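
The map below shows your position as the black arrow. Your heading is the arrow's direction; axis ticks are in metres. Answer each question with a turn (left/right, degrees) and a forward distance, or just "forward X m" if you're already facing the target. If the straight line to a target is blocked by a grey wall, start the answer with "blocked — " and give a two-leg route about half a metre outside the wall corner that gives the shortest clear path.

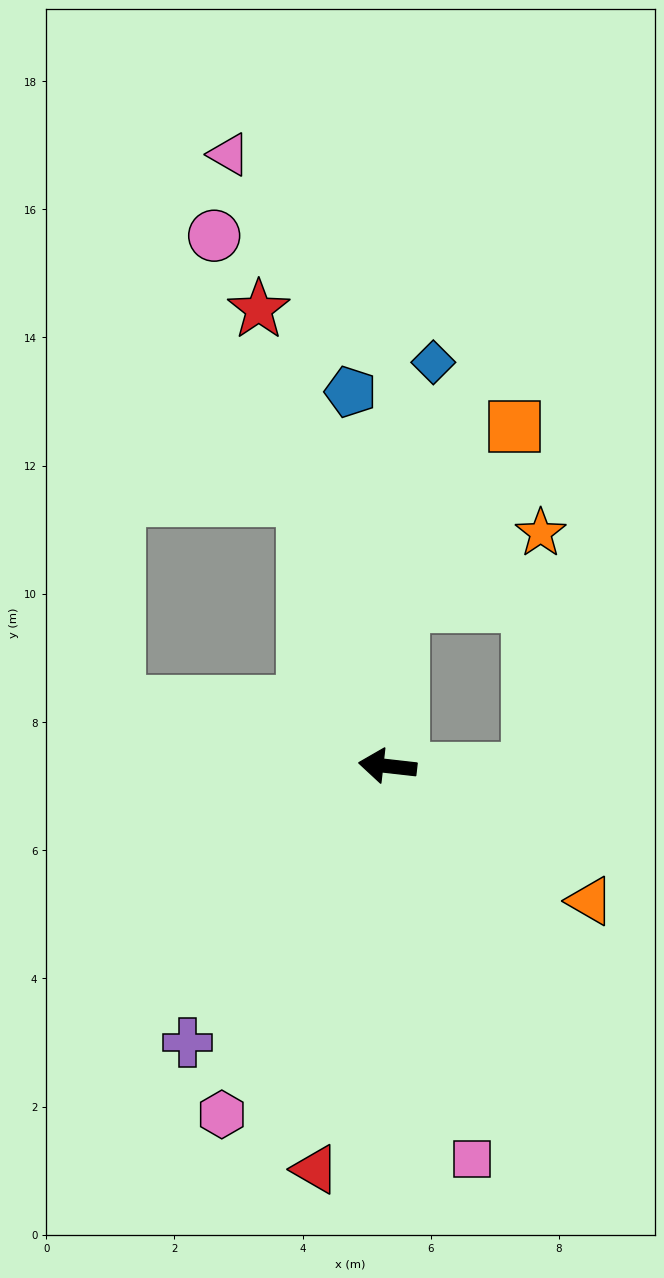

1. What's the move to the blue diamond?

turn right 90°, forward 6.3 m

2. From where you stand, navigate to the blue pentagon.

turn right 78°, forward 5.9 m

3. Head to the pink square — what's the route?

turn left 109°, forward 6.3 m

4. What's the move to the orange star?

blocked — turn right 89°, forward 2.5 m, then turn right 57°, forward 2.4 m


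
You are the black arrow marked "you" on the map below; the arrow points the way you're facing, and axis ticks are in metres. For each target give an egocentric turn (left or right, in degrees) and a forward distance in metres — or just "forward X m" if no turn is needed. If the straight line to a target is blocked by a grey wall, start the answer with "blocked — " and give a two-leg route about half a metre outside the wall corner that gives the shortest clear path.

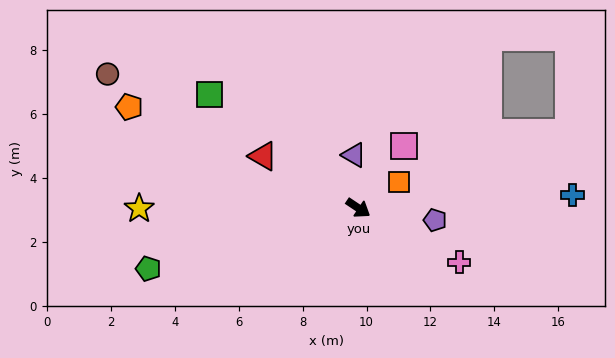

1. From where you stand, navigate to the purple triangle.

turn left 128°, forward 1.7 m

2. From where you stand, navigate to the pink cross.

turn left 5°, forward 3.6 m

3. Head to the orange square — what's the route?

turn left 66°, forward 1.5 m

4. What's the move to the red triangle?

turn right 175°, forward 3.4 m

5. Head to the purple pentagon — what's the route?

turn left 25°, forward 2.4 m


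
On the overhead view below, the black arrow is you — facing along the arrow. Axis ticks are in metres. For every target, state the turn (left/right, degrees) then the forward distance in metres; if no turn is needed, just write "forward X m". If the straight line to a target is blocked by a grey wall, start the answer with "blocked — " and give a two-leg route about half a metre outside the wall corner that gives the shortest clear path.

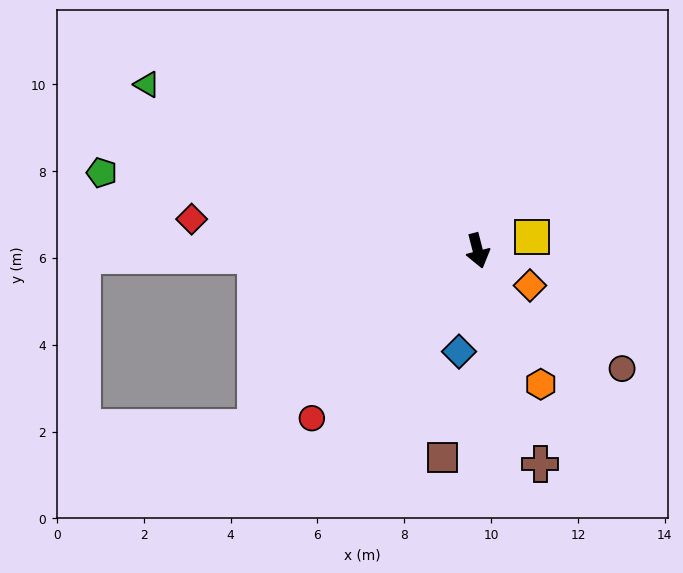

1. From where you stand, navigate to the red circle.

turn right 59°, forward 5.4 m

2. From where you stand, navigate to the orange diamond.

turn left 42°, forward 1.4 m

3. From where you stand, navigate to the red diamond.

turn right 111°, forward 6.6 m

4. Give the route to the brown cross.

forward 5.1 m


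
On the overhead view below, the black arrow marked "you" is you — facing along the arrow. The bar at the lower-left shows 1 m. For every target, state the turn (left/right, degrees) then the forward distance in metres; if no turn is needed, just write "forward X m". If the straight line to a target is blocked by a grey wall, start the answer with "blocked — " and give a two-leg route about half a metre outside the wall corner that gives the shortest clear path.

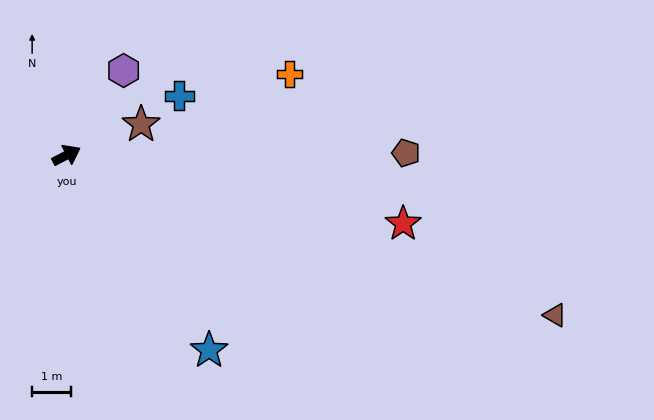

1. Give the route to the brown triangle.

turn right 46°, forward 13.3 m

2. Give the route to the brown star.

turn right 5°, forward 2.1 m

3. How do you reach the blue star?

turn right 81°, forward 6.2 m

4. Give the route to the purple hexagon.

turn left 29°, forward 2.6 m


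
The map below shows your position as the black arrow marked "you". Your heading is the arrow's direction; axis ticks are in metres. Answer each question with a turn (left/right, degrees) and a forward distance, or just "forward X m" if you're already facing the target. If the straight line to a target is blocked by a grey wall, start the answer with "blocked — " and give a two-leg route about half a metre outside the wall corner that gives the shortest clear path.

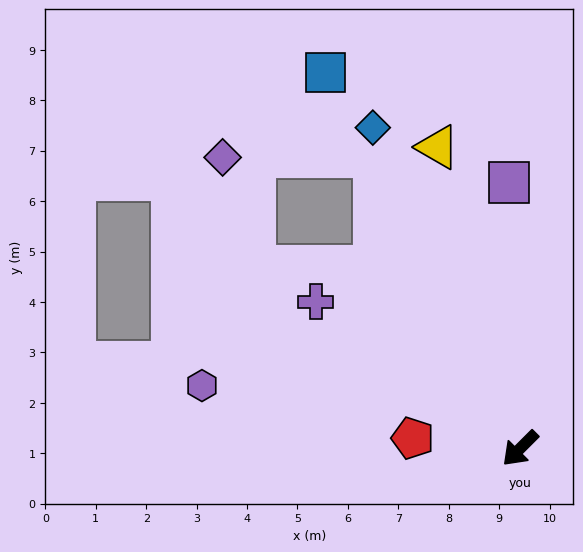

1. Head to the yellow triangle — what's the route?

turn right 120°, forward 6.2 m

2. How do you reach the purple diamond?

blocked — turn right 109°, forward 6.5 m, then turn left 64°, forward 3.0 m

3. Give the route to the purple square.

turn right 133°, forward 5.3 m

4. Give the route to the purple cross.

turn right 81°, forward 5.0 m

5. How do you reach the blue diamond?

turn right 110°, forward 7.0 m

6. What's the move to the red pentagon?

turn right 50°, forward 2.1 m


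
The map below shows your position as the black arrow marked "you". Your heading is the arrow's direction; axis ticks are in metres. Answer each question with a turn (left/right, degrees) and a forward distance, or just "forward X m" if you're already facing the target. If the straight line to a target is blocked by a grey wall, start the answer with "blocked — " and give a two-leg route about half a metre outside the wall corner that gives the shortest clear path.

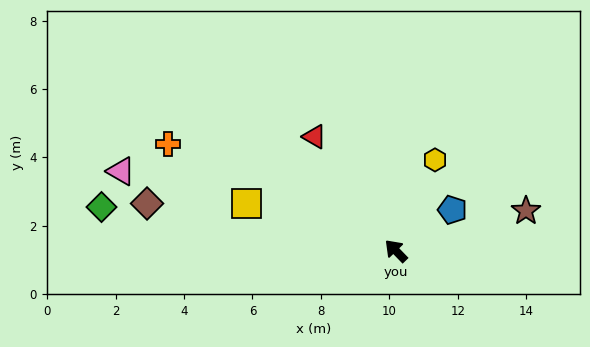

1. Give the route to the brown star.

turn right 117°, forward 4.0 m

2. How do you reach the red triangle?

turn right 9°, forward 4.1 m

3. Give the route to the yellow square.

turn left 28°, forward 4.6 m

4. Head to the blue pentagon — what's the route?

turn right 98°, forward 2.0 m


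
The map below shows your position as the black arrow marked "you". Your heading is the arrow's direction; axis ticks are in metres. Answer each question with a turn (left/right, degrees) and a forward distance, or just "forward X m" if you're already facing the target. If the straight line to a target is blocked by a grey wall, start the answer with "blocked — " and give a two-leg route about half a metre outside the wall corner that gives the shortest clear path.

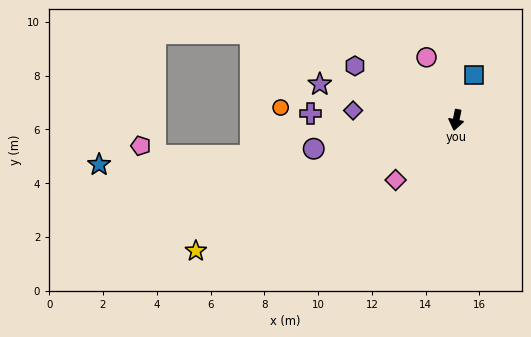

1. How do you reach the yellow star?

turn right 52°, forward 10.8 m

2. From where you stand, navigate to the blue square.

turn left 170°, forward 1.8 m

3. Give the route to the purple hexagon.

turn right 107°, forward 4.3 m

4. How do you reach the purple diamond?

turn right 84°, forward 3.8 m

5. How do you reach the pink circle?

turn right 143°, forward 2.6 m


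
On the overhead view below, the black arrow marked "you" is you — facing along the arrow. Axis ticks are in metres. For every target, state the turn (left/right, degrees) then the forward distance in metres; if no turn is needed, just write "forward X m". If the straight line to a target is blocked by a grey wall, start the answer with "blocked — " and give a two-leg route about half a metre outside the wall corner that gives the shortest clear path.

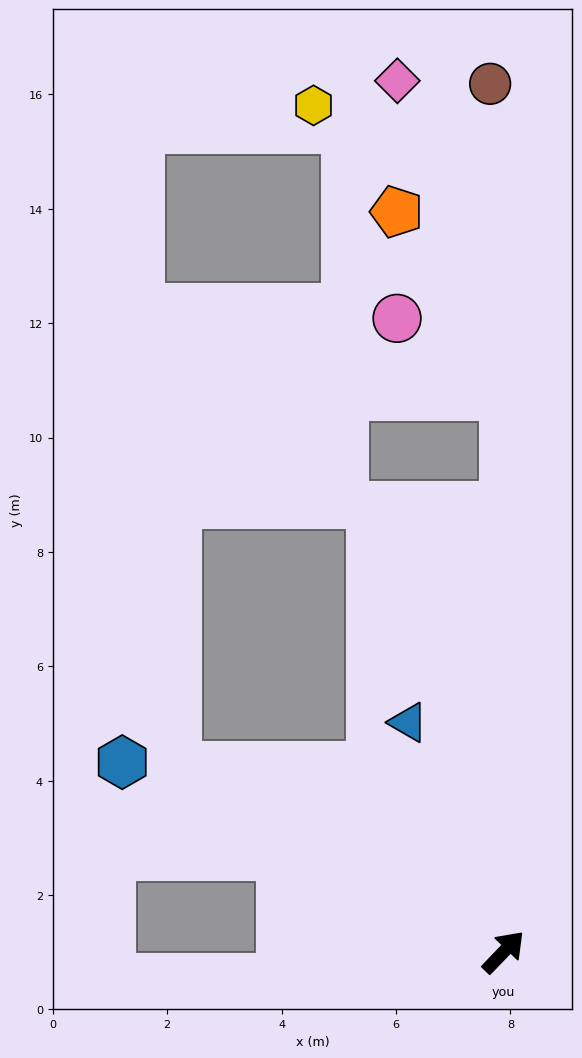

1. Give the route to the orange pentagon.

blocked — turn left 44°, forward 9.7 m, then turn left 30°, forward 3.7 m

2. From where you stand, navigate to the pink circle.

blocked — turn left 44°, forward 9.7 m, then turn left 54°, forward 2.3 m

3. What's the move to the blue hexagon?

turn left 107°, forward 7.4 m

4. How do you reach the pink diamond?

blocked — turn left 44°, forward 9.7 m, then turn left 18°, forward 5.8 m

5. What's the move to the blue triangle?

turn left 66°, forward 4.3 m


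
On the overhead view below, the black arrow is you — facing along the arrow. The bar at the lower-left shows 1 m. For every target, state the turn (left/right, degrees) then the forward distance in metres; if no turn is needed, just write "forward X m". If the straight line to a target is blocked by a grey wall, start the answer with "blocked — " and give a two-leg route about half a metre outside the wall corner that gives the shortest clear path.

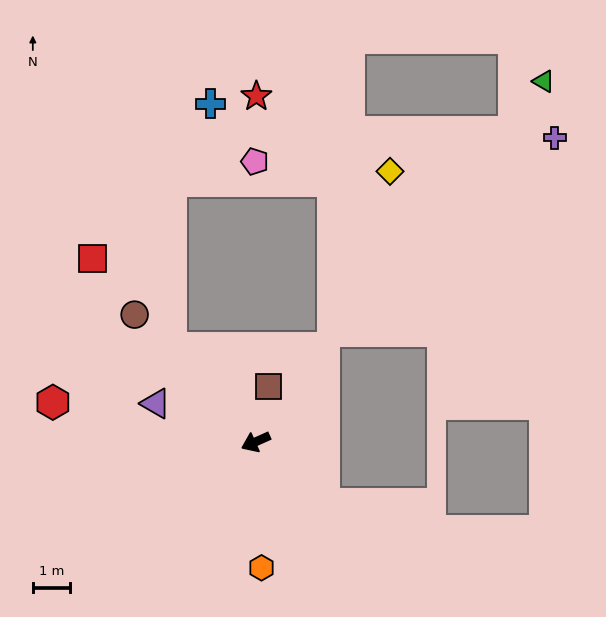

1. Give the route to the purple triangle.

turn right 45°, forward 2.9 m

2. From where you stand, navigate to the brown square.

turn right 128°, forward 1.5 m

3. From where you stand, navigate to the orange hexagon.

turn left 68°, forward 3.4 m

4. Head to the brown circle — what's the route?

turn right 71°, forward 4.7 m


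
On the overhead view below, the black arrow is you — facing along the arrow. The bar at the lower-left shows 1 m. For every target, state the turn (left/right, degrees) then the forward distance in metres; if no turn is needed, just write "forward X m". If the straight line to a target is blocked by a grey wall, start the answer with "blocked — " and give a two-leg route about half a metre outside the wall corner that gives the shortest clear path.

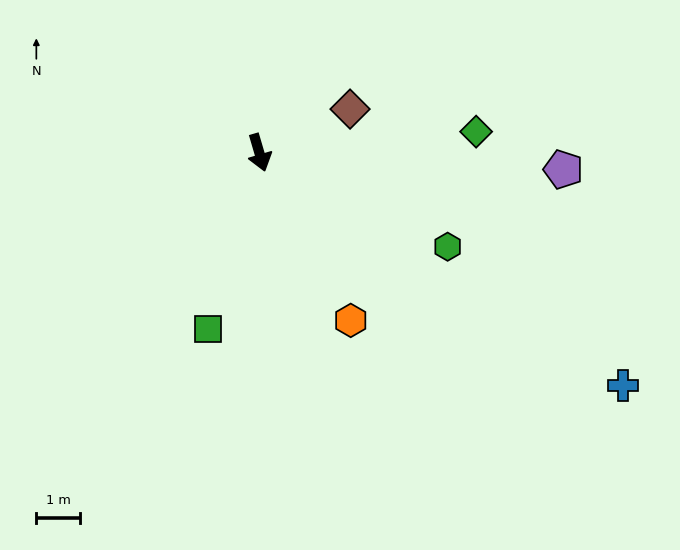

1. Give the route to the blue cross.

turn left 41°, forward 9.9 m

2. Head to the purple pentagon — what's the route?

turn left 70°, forward 7.0 m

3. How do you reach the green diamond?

turn left 79°, forward 5.0 m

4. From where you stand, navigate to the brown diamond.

turn left 99°, forward 2.3 m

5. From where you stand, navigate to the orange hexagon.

turn left 12°, forward 4.4 m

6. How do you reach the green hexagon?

turn left 47°, forward 4.8 m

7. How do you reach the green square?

turn right 33°, forward 4.2 m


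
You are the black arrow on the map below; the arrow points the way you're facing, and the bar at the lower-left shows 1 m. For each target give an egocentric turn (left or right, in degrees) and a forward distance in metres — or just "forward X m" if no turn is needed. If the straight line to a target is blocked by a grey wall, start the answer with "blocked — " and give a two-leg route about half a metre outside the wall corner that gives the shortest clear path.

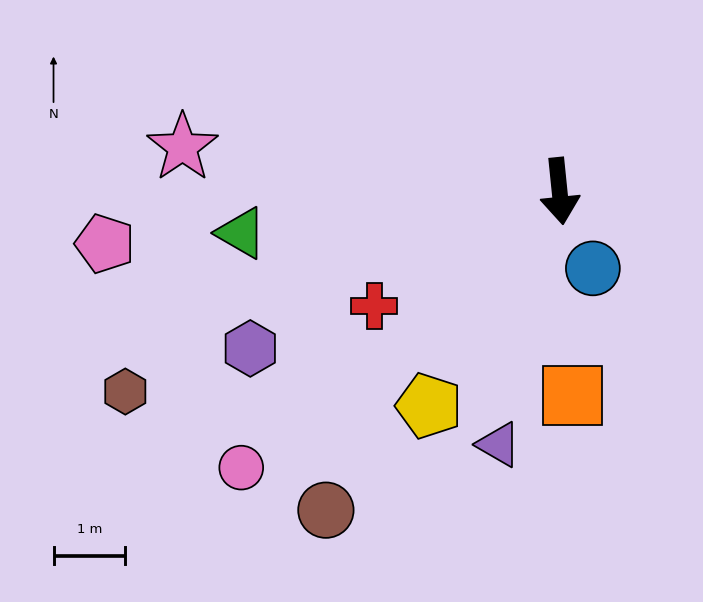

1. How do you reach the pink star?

turn right 102°, forward 5.3 m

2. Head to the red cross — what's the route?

turn right 64°, forward 3.0 m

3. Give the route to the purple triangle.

turn right 19°, forward 3.6 m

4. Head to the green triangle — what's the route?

turn right 88°, forward 4.5 m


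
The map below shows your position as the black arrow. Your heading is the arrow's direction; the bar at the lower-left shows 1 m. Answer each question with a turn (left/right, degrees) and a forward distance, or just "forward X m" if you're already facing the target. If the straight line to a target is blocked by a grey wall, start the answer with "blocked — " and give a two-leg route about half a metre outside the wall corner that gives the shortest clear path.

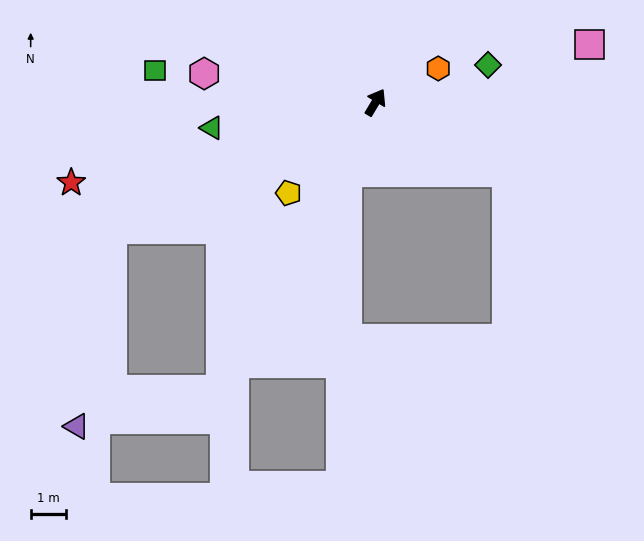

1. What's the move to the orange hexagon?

turn right 31°, forward 2.0 m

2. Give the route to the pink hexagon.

turn left 111°, forward 4.9 m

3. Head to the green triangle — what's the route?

turn left 130°, forward 4.7 m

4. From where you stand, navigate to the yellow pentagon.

turn left 167°, forward 3.5 m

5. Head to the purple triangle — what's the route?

blocked — turn left 147°, forward 8.2 m, then turn left 54°, forward 5.7 m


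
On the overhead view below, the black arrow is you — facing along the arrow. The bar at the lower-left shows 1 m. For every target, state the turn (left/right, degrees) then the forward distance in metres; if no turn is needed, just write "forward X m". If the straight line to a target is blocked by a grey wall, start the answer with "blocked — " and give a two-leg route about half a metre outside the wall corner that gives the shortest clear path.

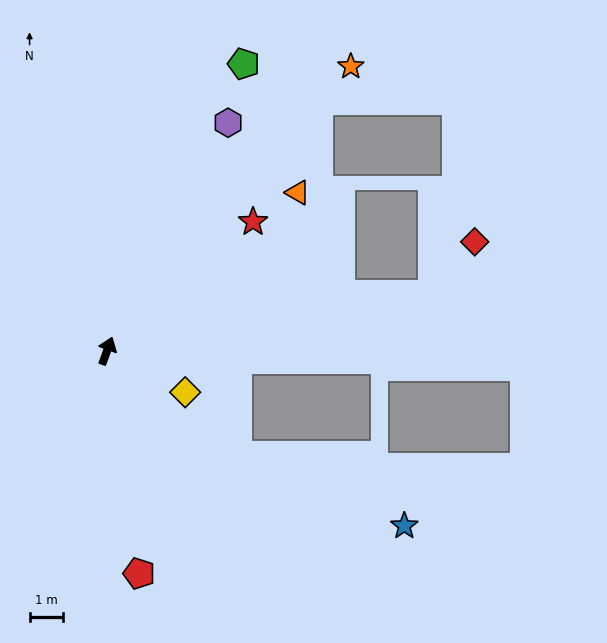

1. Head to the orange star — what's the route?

turn right 21°, forward 11.1 m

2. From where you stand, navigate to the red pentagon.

turn right 152°, forward 6.7 m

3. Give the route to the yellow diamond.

turn right 98°, forward 2.6 m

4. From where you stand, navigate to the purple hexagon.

turn right 8°, forward 7.7 m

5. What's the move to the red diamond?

blocked — turn right 60°, forward 9.8 m, then turn left 41°, forward 2.0 m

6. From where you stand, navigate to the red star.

turn right 28°, forward 5.8 m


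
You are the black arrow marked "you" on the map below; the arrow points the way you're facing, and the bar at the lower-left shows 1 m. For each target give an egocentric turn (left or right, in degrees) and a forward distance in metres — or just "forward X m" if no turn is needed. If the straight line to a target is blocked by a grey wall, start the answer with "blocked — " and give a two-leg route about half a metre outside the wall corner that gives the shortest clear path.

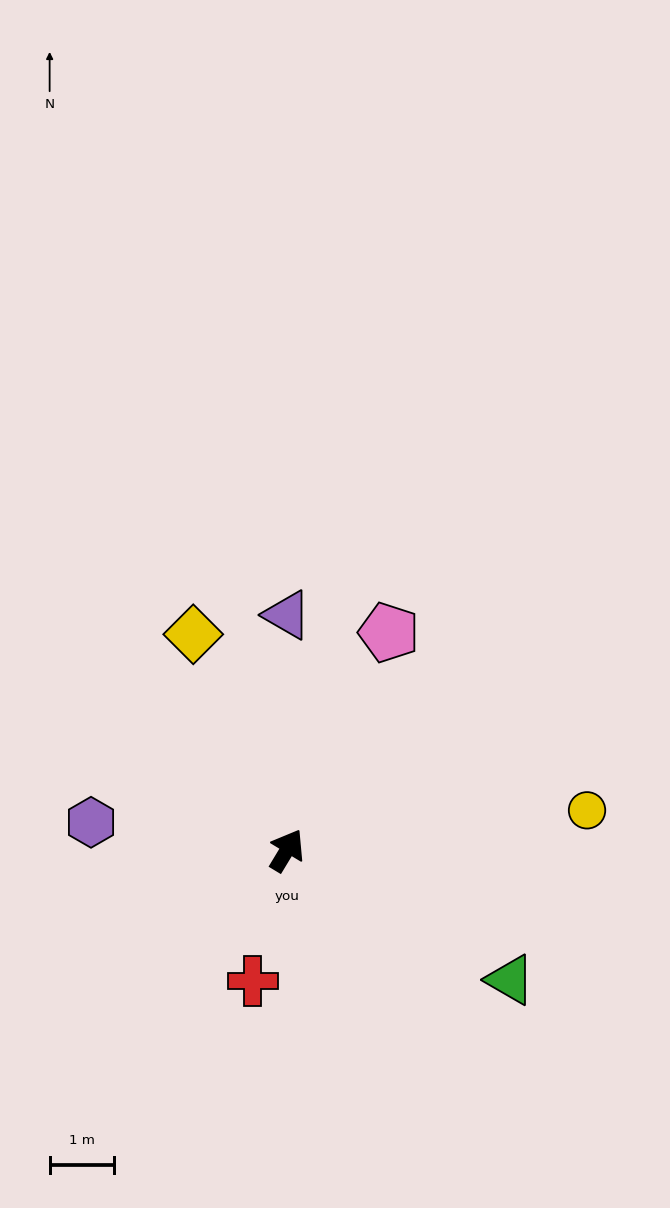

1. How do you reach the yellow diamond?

turn left 55°, forward 3.6 m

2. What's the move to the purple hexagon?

turn left 113°, forward 3.1 m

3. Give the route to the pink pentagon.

turn left 6°, forward 3.7 m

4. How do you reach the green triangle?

turn right 89°, forward 4.0 m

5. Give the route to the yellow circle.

turn right 51°, forward 4.7 m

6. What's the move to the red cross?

turn right 164°, forward 2.1 m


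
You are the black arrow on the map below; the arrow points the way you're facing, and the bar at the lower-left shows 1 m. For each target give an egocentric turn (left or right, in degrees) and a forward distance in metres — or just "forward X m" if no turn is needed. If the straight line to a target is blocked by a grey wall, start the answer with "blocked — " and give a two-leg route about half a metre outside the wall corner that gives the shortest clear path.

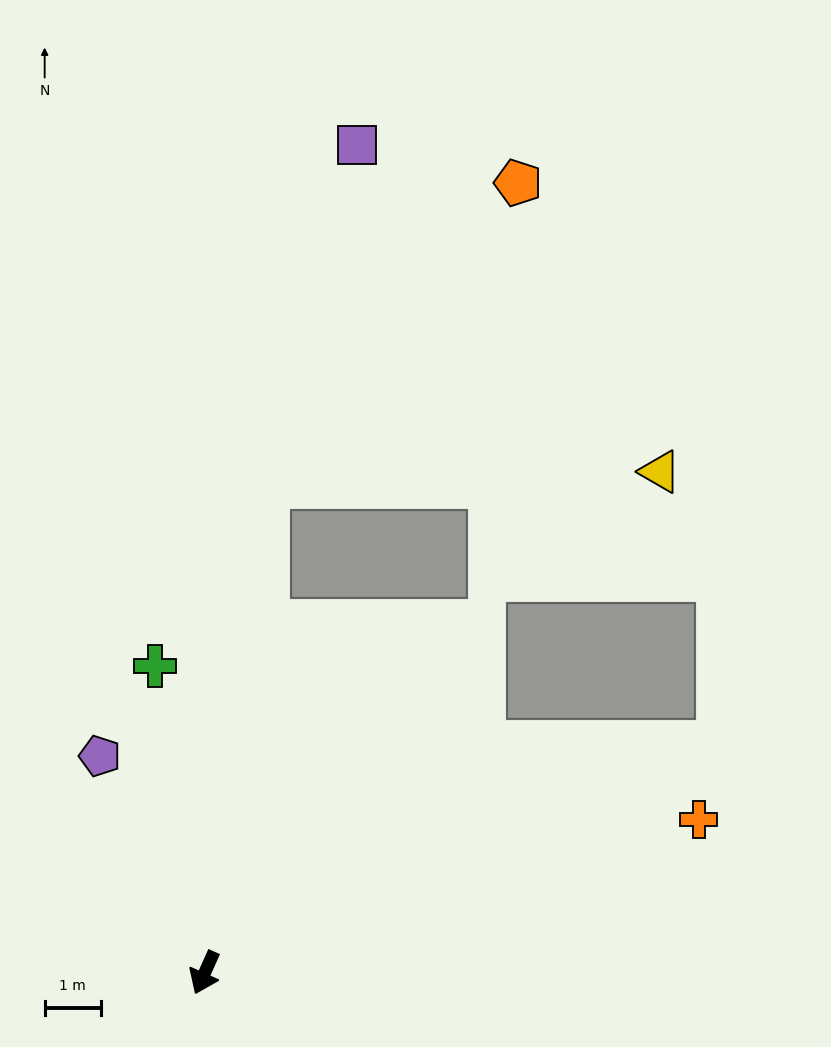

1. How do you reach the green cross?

turn right 147°, forward 5.6 m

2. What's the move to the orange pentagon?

blocked — turn right 163°, forward 8.8 m, then turn right 33°, forward 7.0 m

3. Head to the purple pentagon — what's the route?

turn right 130°, forward 4.3 m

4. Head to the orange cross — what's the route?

turn left 131°, forward 9.2 m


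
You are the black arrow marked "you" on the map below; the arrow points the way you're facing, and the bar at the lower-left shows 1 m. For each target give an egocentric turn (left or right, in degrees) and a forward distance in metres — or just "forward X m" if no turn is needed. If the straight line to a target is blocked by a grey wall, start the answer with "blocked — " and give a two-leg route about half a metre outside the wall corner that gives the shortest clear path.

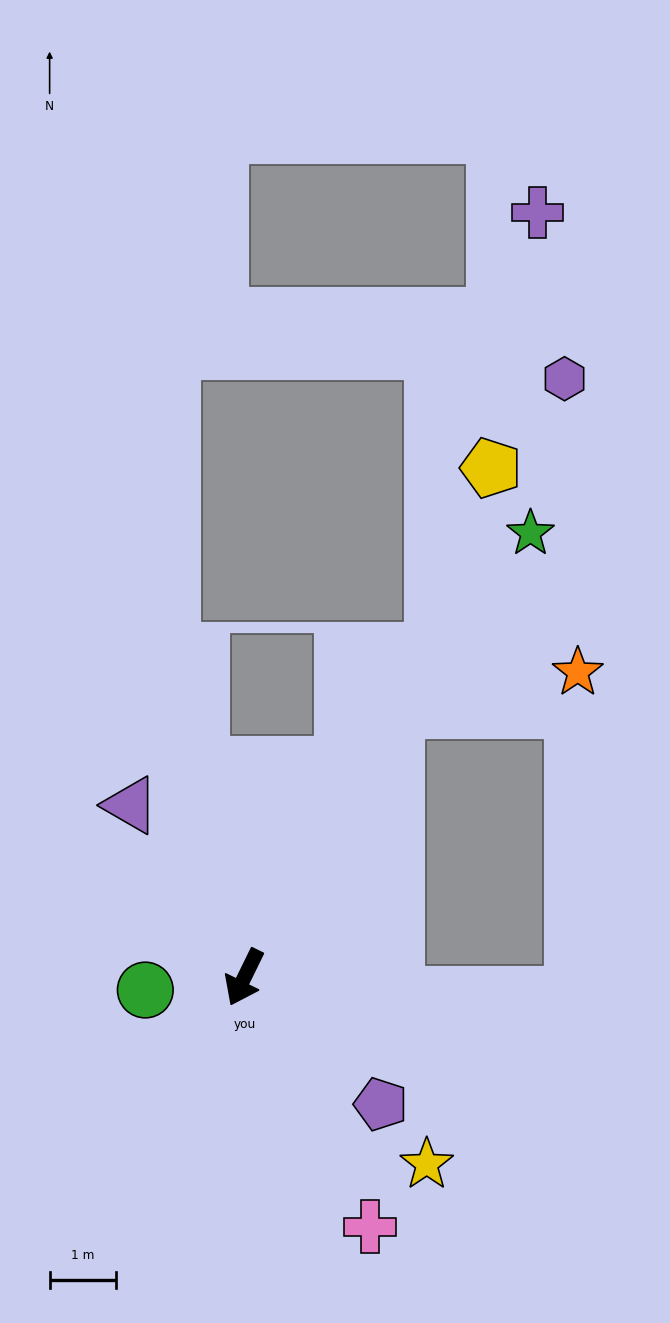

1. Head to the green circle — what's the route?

turn right 57°, forward 1.5 m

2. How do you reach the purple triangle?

turn right 120°, forward 3.1 m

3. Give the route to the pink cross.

turn left 53°, forward 4.2 m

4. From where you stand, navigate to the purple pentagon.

turn left 73°, forward 2.8 m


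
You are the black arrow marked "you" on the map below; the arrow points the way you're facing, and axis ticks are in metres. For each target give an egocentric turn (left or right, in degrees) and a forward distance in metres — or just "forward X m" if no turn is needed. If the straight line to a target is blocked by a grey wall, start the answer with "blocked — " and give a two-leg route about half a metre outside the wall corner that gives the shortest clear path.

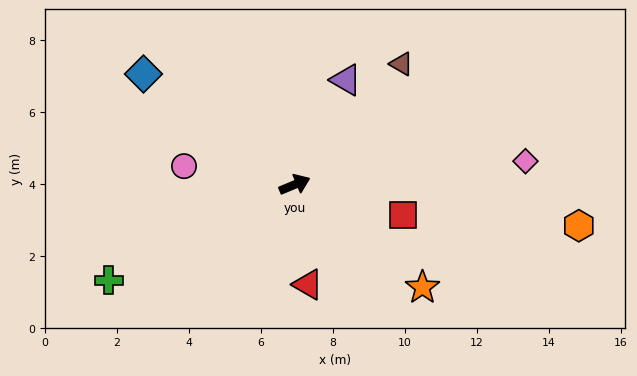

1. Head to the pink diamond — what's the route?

turn right 17°, forward 6.4 m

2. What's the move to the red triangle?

turn right 105°, forward 2.8 m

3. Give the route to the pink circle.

turn left 148°, forward 3.1 m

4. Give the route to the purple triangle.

turn left 41°, forward 3.2 m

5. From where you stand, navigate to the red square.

turn right 38°, forward 3.1 m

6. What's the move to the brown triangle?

turn left 26°, forward 4.5 m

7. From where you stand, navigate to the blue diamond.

turn left 121°, forward 5.2 m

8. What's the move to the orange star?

turn right 61°, forward 4.6 m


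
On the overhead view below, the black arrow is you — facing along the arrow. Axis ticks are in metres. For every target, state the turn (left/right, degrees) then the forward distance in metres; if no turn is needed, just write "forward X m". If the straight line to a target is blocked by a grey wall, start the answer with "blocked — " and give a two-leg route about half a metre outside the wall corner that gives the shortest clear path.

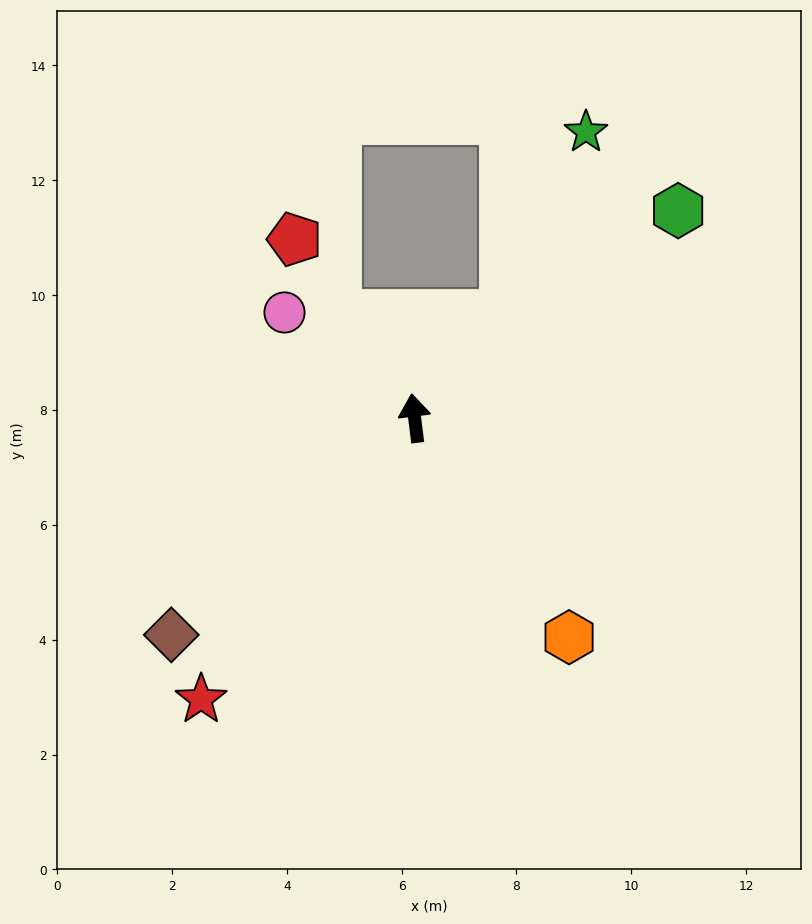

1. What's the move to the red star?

turn left 136°, forward 6.2 m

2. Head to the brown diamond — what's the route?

turn left 125°, forward 5.7 m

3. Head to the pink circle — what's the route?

turn left 44°, forward 2.9 m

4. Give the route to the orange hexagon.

turn right 152°, forward 4.7 m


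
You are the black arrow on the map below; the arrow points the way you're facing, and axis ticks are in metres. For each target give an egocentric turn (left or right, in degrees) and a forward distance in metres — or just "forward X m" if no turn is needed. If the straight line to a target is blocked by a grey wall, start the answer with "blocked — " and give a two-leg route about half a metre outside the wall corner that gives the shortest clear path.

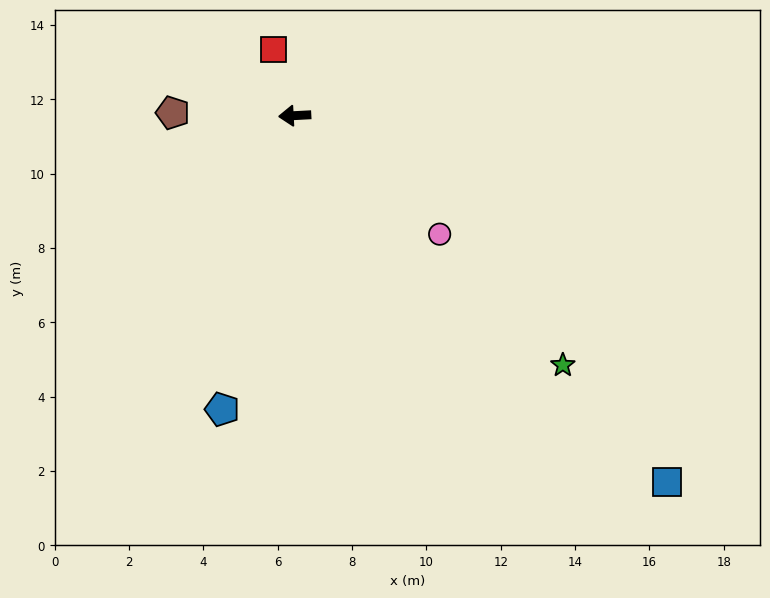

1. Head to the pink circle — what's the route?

turn left 138°, forward 5.0 m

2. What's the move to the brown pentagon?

turn right 4°, forward 3.3 m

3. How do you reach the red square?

turn right 75°, forward 1.9 m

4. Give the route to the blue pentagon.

turn left 73°, forward 8.1 m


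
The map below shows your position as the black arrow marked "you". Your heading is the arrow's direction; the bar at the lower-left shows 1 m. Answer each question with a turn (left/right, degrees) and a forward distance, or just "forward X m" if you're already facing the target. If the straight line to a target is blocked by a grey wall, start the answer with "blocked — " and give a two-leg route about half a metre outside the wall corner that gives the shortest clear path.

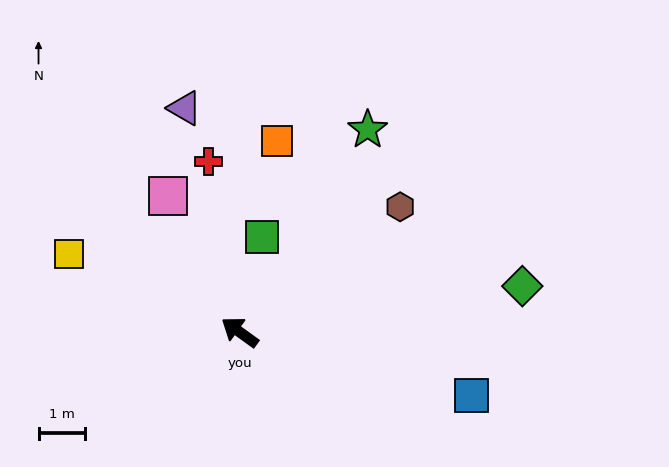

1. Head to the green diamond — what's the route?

turn right 135°, forward 6.2 m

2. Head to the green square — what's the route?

turn right 67°, forward 2.1 m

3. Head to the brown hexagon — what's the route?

turn right 106°, forward 4.4 m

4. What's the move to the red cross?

turn right 44°, forward 3.7 m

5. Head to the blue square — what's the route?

turn right 160°, forward 5.2 m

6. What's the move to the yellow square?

turn left 11°, forward 4.0 m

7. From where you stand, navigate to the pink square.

turn right 26°, forward 3.3 m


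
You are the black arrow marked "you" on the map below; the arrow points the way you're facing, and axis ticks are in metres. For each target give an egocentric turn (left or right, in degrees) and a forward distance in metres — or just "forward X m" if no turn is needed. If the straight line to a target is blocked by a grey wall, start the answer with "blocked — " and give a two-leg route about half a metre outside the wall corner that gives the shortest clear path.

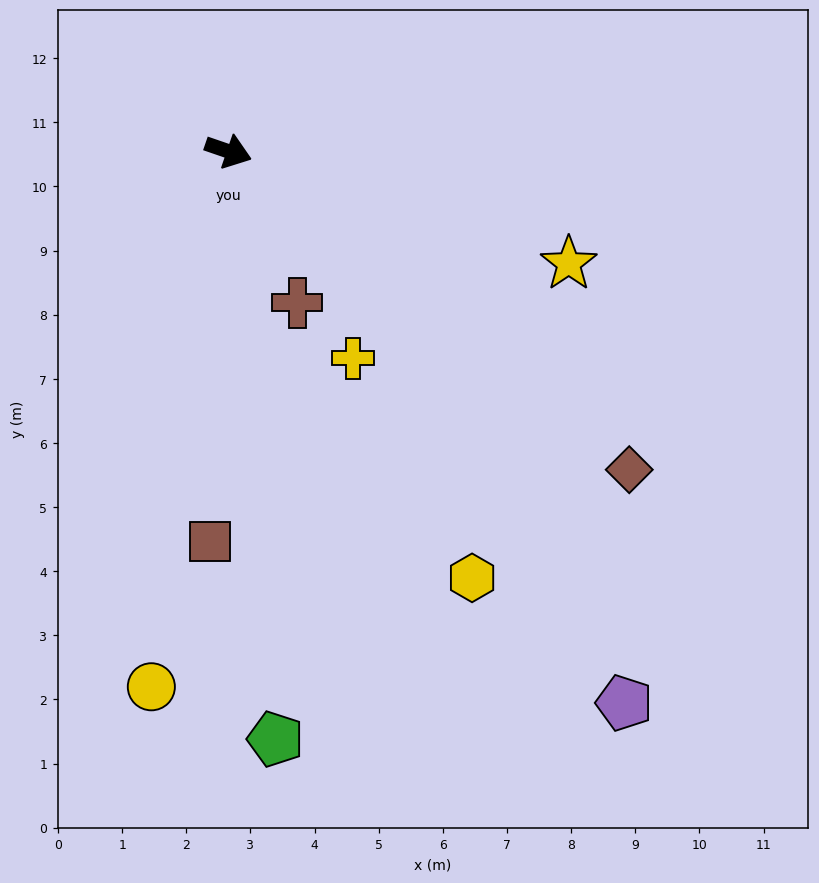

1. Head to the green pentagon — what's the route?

turn right 66°, forward 9.2 m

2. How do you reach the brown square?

turn right 74°, forward 6.1 m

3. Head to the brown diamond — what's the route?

turn right 19°, forward 8.0 m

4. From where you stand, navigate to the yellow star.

forward 5.6 m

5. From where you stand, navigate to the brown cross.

turn right 47°, forward 2.6 m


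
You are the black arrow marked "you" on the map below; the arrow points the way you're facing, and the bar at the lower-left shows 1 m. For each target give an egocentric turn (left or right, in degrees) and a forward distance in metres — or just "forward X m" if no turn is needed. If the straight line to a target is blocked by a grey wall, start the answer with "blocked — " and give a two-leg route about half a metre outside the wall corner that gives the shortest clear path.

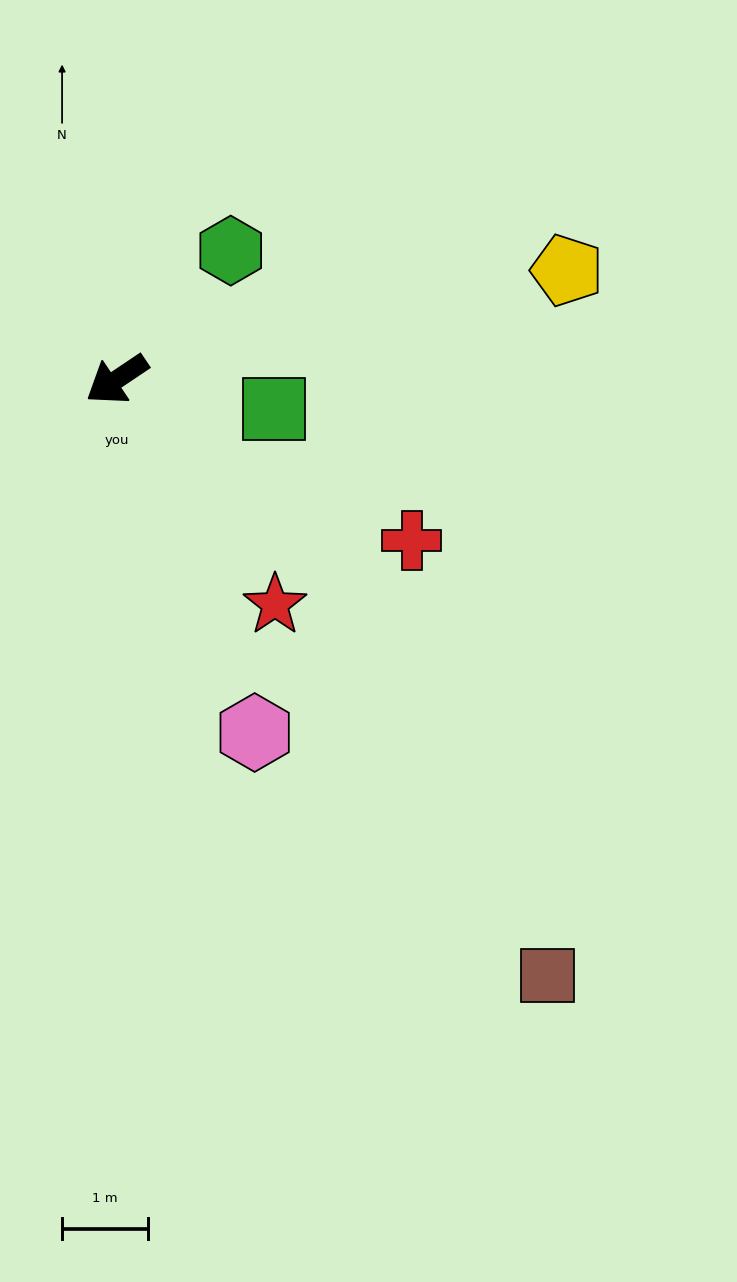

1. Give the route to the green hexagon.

turn right 165°, forward 2.0 m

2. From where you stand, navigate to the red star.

turn left 91°, forward 3.2 m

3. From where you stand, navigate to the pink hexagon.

turn left 77°, forward 4.4 m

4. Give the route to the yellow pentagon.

turn left 160°, forward 5.4 m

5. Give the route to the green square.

turn left 136°, forward 1.9 m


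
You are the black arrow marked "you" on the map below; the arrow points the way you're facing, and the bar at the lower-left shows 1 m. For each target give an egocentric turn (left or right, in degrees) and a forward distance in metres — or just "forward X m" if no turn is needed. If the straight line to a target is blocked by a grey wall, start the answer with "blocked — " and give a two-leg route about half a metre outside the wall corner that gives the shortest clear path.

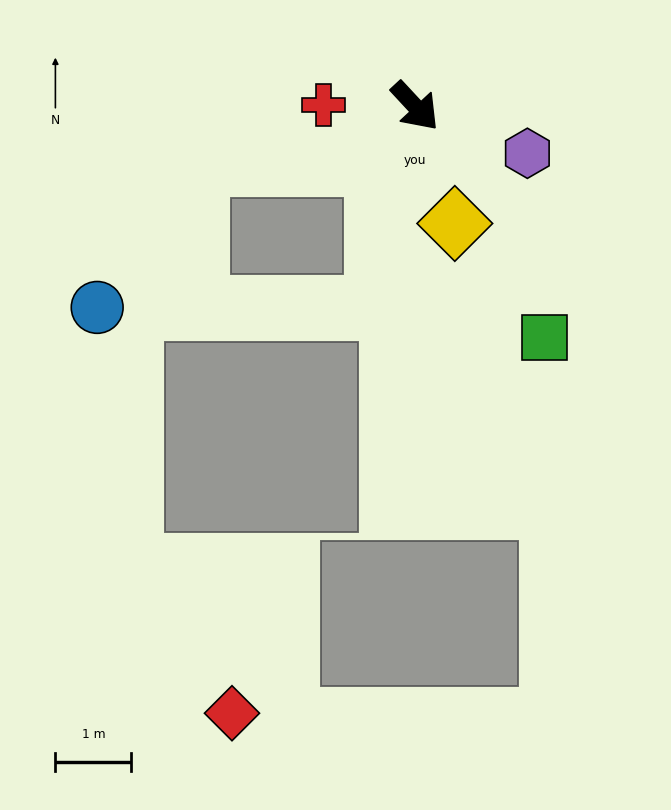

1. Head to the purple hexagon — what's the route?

turn left 24°, forward 1.6 m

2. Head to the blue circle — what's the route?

blocked — turn right 54°, forward 2.7 m, then turn right 79°, forward 3.7 m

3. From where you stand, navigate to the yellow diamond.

turn right 24°, forward 1.6 m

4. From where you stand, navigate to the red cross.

turn right 134°, forward 1.2 m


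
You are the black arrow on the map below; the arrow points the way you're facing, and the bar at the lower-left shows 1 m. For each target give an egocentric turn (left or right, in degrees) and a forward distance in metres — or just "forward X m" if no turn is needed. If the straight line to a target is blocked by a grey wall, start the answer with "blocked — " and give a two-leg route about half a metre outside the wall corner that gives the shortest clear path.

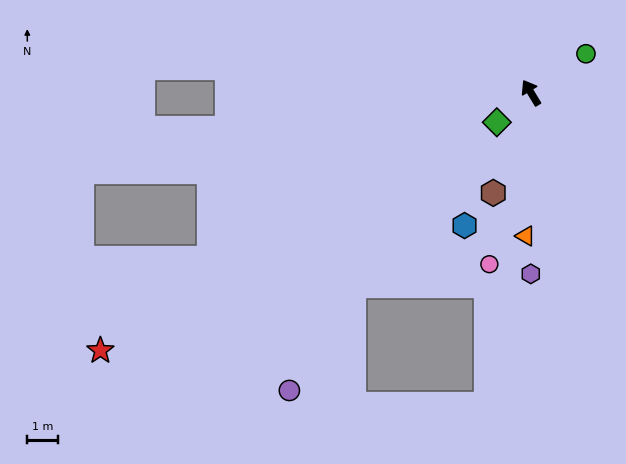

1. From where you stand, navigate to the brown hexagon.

turn left 128°, forward 3.5 m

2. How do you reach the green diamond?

turn left 100°, forward 1.5 m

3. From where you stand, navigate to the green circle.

turn right 86°, forward 2.2 m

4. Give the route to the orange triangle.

turn left 147°, forward 4.7 m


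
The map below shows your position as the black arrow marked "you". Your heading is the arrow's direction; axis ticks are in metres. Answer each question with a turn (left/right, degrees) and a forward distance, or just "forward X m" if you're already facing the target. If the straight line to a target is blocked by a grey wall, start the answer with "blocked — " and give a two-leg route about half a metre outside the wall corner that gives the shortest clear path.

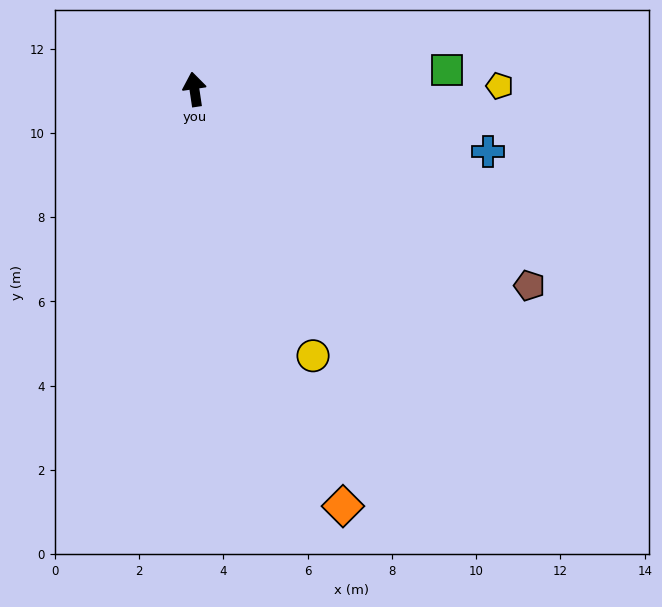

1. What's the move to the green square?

turn right 94°, forward 6.0 m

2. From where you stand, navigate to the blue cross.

turn right 110°, forward 7.1 m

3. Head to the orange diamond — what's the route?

turn right 169°, forward 10.5 m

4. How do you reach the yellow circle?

turn right 164°, forward 6.9 m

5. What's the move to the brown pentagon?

turn right 129°, forward 9.2 m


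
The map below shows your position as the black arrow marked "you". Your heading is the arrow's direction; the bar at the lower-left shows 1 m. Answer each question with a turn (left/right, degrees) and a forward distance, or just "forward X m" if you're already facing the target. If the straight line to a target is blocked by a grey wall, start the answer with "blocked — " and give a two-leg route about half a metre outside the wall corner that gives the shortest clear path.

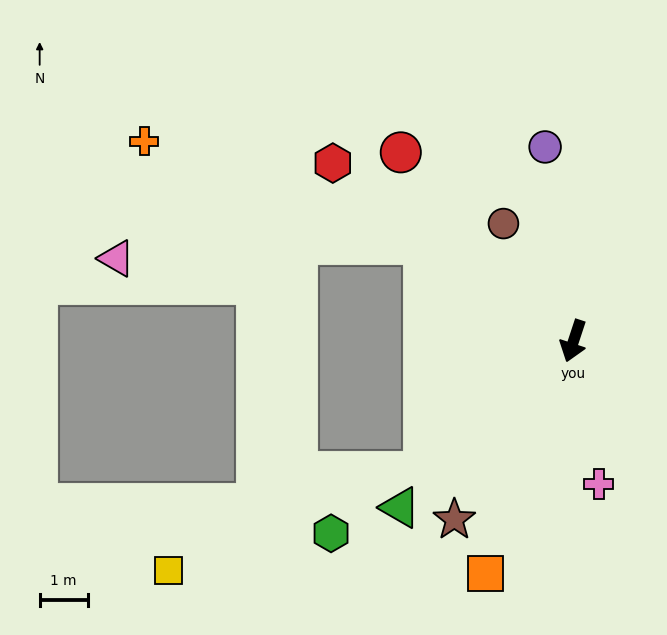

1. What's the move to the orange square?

turn right 2°, forward 5.2 m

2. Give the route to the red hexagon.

turn right 108°, forward 6.3 m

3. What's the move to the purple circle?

turn right 153°, forward 4.1 m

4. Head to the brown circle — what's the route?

turn right 131°, forward 2.9 m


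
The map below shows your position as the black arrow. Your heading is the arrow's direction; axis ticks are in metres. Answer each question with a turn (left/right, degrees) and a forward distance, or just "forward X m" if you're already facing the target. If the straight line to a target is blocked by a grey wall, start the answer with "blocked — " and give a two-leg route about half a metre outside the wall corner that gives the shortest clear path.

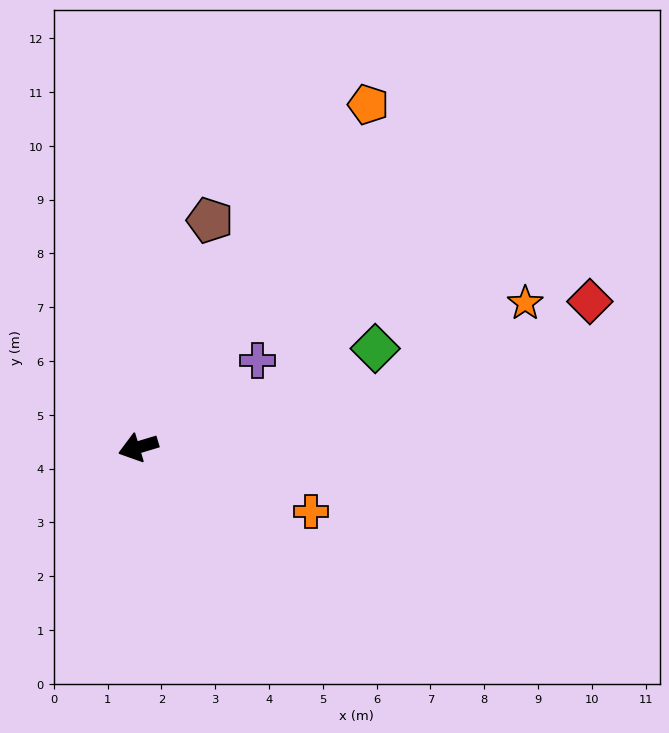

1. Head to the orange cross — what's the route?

turn left 143°, forward 3.4 m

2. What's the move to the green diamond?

turn right 174°, forward 4.8 m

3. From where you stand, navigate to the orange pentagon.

turn right 141°, forward 7.7 m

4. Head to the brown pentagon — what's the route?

turn right 124°, forward 4.4 m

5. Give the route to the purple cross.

turn right 161°, forward 2.7 m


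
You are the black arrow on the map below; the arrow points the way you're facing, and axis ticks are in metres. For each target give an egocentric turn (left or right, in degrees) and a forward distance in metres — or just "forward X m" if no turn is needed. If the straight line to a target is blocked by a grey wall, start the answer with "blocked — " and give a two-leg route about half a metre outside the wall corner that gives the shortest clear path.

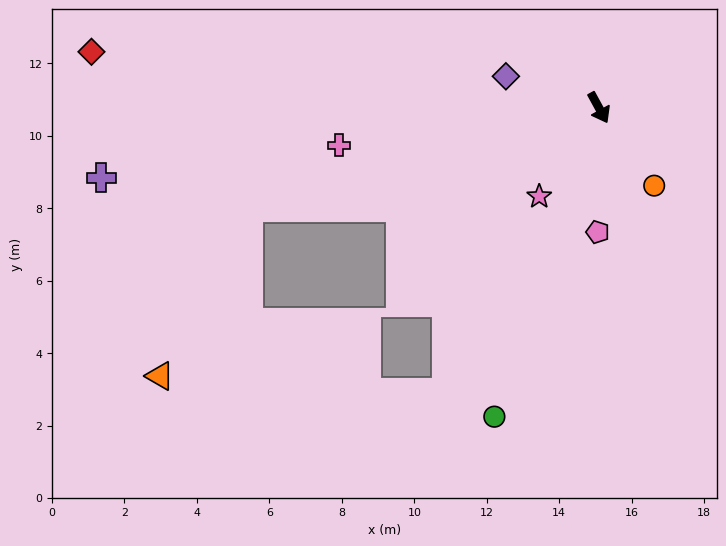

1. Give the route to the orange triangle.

blocked — turn right 103°, forward 10.1 m, then turn left 47°, forward 5.2 m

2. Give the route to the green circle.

turn right 47°, forward 9.0 m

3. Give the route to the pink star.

turn right 63°, forward 3.0 m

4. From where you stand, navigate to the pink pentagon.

turn right 29°, forward 3.4 m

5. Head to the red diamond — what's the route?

turn right 125°, forward 14.1 m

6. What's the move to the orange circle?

turn left 7°, forward 2.6 m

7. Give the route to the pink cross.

turn right 110°, forward 7.2 m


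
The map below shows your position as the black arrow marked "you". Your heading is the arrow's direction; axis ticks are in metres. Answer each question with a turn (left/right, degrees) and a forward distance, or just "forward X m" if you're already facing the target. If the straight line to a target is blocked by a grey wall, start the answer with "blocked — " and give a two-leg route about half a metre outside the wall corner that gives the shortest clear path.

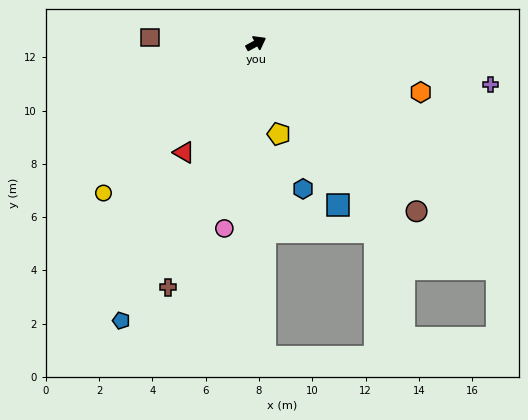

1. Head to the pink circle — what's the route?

turn right 128°, forward 7.0 m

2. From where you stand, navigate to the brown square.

turn left 148°, forward 4.0 m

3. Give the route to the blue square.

turn right 92°, forward 6.8 m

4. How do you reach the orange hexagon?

turn right 45°, forward 6.5 m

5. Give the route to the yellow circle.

turn right 164°, forward 8.0 m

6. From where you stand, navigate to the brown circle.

turn right 75°, forward 8.7 m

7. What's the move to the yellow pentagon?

turn right 104°, forward 3.5 m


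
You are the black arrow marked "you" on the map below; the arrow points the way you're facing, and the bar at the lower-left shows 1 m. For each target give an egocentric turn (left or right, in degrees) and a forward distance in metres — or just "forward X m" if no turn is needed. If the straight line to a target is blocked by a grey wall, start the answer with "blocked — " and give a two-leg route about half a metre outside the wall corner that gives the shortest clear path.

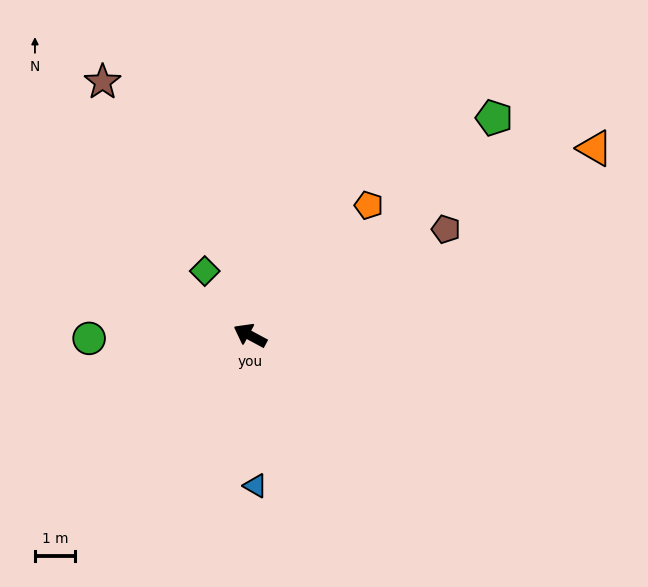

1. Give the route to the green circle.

turn left 29°, forward 4.0 m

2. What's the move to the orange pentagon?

turn right 104°, forward 4.4 m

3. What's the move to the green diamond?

turn right 27°, forward 2.0 m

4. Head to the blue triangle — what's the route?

turn left 120°, forward 3.8 m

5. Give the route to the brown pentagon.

turn right 123°, forward 5.6 m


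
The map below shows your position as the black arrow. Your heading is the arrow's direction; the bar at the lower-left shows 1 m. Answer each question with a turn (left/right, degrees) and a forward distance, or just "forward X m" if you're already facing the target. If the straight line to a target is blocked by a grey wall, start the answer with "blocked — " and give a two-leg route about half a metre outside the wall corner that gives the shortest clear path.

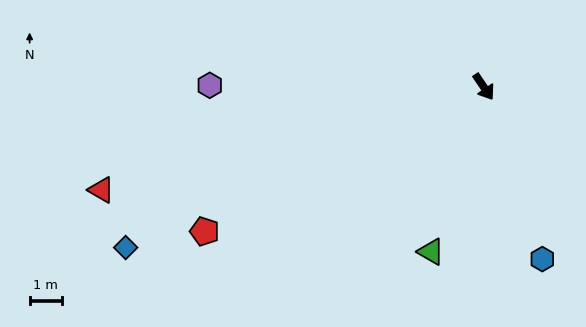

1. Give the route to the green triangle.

turn right 52°, forward 5.4 m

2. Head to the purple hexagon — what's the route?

turn right 125°, forward 8.5 m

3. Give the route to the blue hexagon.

turn right 15°, forward 5.7 m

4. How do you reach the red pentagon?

turn right 97°, forward 9.8 m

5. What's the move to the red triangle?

turn right 109°, forward 12.3 m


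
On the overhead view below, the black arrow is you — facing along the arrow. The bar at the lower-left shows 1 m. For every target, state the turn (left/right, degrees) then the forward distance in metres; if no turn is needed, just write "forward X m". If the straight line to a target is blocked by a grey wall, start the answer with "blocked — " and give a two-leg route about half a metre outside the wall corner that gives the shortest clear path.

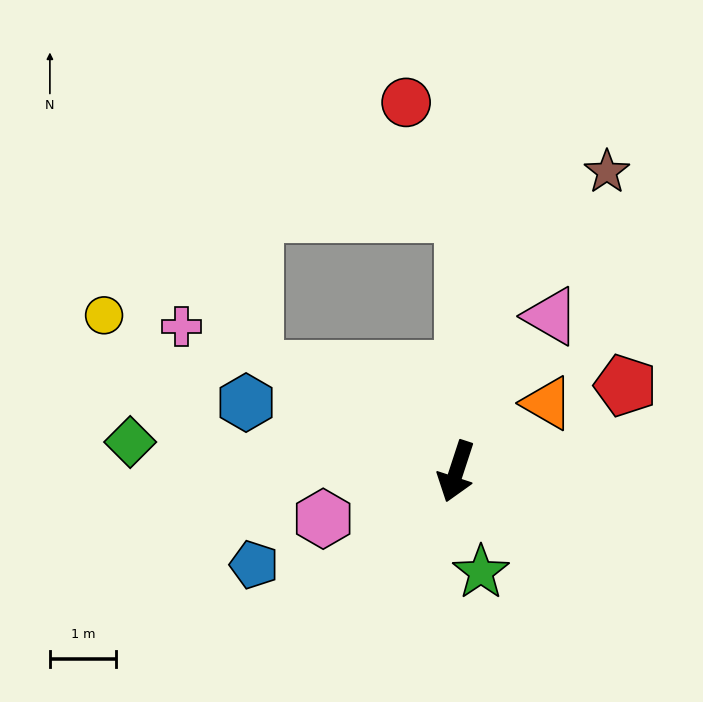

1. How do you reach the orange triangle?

turn left 145°, forward 1.7 m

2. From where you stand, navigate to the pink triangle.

turn left 167°, forward 2.7 m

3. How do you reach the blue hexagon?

turn right 90°, forward 3.3 m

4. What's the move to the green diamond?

turn right 77°, forward 4.9 m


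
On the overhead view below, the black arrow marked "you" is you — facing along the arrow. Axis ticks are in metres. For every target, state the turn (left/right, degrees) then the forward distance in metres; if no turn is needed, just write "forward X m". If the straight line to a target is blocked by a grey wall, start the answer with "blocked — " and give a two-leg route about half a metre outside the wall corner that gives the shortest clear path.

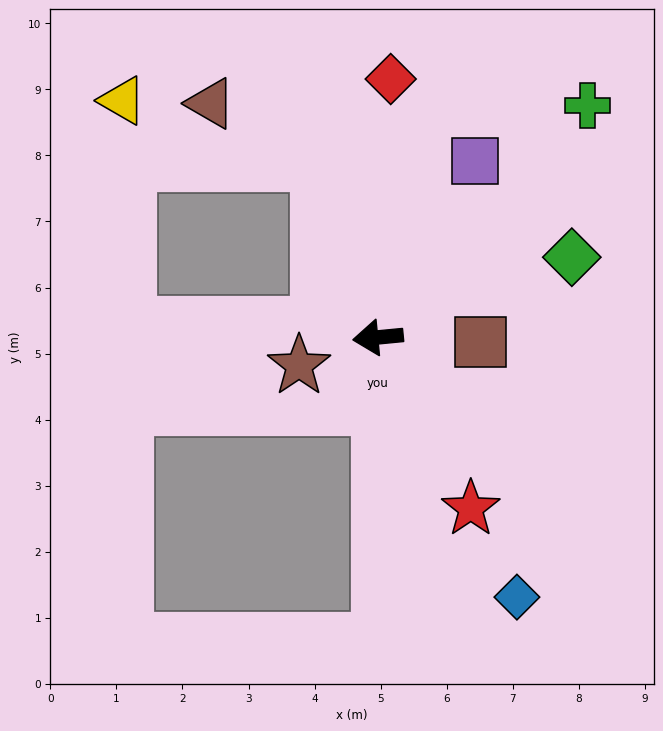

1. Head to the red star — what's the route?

turn left 113°, forward 2.9 m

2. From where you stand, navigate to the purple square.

turn right 124°, forward 3.0 m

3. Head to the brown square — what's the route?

turn left 172°, forward 1.6 m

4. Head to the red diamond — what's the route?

turn right 98°, forward 3.9 m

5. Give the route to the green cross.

turn right 138°, forward 4.7 m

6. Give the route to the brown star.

turn left 14°, forward 1.3 m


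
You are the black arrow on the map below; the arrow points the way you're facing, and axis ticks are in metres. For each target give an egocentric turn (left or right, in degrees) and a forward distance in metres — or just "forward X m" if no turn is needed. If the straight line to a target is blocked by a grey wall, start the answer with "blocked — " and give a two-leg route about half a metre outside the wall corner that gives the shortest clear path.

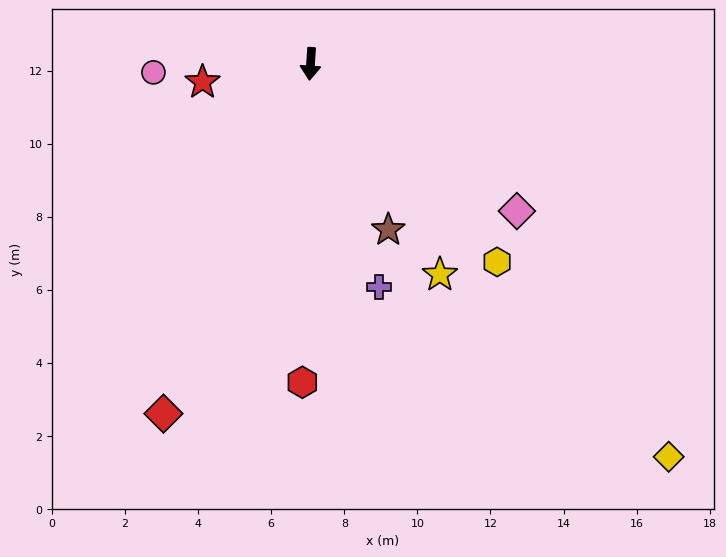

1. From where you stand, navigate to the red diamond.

turn right 19°, forward 10.4 m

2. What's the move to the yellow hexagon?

turn left 47°, forward 7.4 m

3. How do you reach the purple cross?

turn left 21°, forward 6.4 m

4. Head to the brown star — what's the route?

turn left 29°, forward 5.0 m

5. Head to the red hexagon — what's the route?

turn left 2°, forward 8.7 m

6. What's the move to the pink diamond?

turn left 58°, forward 6.9 m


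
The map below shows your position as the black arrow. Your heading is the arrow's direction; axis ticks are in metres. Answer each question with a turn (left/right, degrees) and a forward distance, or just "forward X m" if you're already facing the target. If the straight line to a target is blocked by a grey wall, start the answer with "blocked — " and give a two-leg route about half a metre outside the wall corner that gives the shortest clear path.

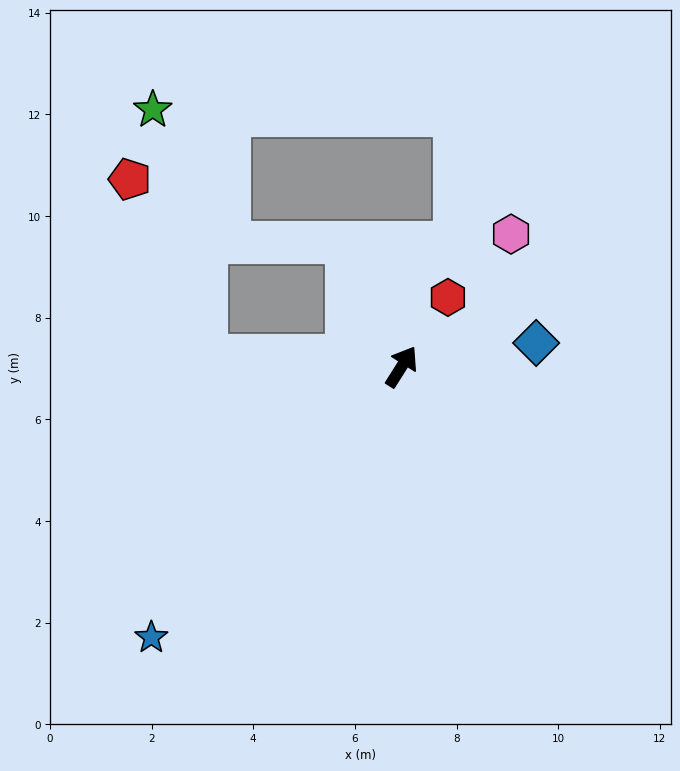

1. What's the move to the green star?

blocked — turn left 119°, forward 3.8 m, then turn right 75°, forward 5.0 m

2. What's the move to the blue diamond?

turn right 48°, forward 2.7 m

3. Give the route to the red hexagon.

forward 1.6 m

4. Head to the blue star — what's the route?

turn left 169°, forward 7.3 m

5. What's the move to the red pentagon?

blocked — turn left 119°, forward 3.8 m, then turn right 63°, forward 3.8 m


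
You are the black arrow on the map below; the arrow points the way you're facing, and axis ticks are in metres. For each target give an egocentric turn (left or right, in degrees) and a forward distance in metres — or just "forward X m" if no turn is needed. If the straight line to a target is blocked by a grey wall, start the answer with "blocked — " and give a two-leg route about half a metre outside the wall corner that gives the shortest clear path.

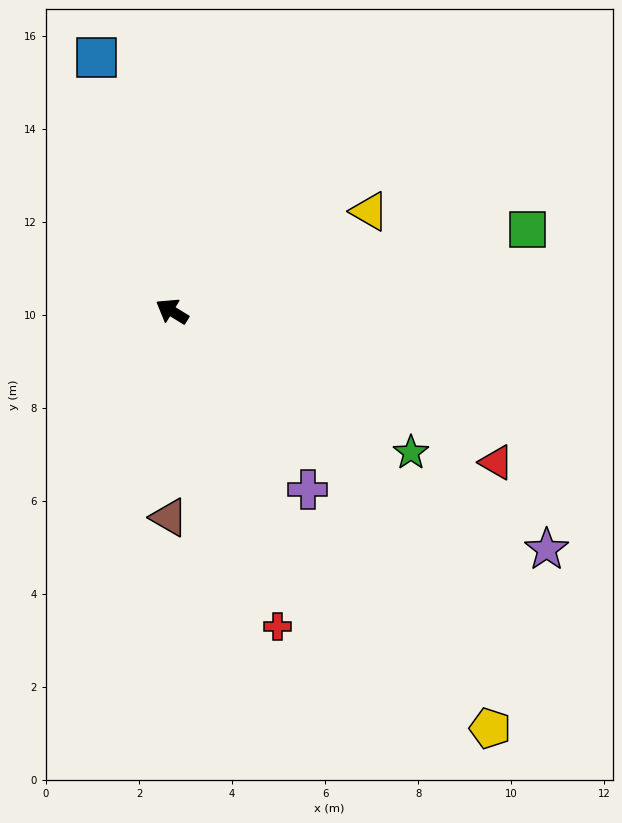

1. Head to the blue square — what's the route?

turn right 42°, forward 5.7 m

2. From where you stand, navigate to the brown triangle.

turn left 121°, forward 4.4 m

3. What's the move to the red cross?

turn left 140°, forward 7.1 m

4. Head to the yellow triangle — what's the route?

turn right 122°, forward 4.8 m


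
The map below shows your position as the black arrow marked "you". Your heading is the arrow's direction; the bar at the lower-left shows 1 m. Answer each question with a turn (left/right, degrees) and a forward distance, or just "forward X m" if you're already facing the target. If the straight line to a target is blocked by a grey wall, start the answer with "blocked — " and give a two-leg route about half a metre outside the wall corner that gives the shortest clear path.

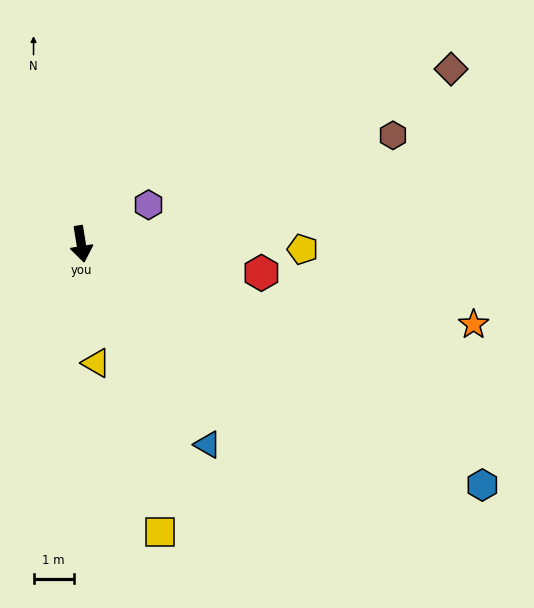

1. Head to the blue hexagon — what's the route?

turn left 50°, forward 11.6 m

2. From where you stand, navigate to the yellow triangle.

forward 3.0 m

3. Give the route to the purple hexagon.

turn left 111°, forward 1.9 m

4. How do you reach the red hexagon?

turn left 72°, forward 4.5 m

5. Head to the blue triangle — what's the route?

turn left 23°, forward 5.9 m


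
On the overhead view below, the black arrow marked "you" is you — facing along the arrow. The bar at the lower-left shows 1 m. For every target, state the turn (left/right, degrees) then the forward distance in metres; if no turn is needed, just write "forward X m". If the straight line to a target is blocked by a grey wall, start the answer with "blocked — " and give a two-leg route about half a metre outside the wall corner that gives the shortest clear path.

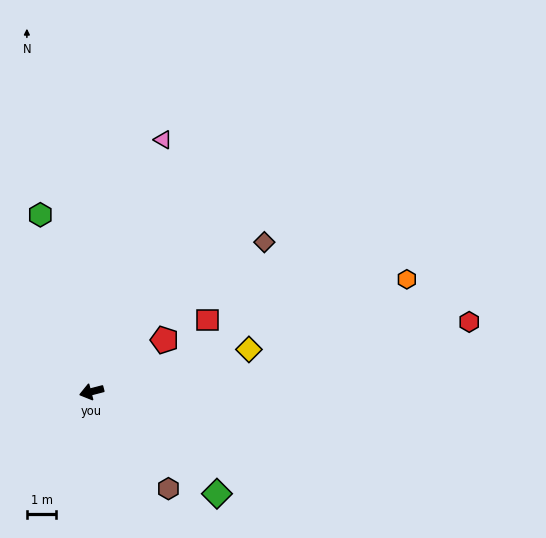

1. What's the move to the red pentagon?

turn right 159°, forward 3.0 m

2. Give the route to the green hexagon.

turn right 88°, forward 6.3 m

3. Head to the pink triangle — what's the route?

turn right 120°, forward 8.9 m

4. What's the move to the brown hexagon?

turn left 114°, forward 4.2 m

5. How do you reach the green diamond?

turn left 126°, forward 5.5 m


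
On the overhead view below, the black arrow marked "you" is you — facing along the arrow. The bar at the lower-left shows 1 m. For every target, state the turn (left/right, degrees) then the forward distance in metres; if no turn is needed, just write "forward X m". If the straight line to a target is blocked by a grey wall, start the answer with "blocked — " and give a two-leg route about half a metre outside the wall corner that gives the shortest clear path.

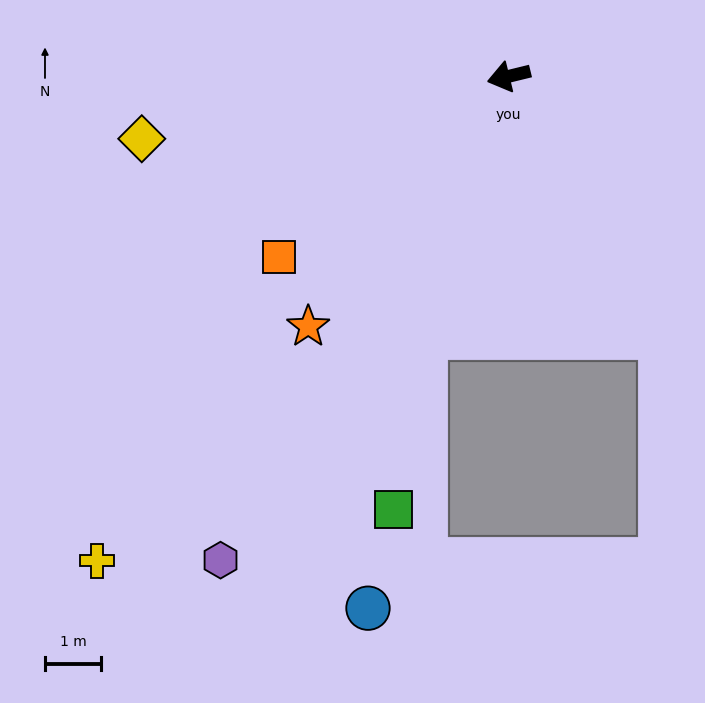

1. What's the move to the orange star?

turn left 38°, forward 5.7 m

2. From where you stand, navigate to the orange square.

turn left 24°, forward 5.2 m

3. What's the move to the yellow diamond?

turn right 4°, forward 6.6 m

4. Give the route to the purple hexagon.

turn left 45°, forward 10.0 m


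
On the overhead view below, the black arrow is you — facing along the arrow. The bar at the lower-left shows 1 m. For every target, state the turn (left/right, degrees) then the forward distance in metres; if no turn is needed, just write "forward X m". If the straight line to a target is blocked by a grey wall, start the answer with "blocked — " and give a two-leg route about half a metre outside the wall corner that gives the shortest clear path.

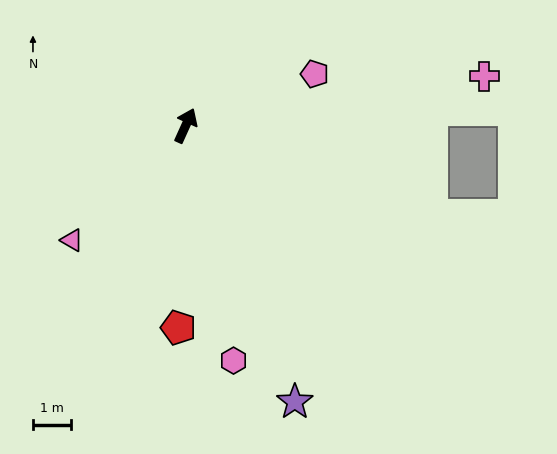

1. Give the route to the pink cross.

turn right 56°, forward 7.9 m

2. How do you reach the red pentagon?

turn right 158°, forward 5.3 m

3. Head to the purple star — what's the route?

turn right 134°, forward 7.7 m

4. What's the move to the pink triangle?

turn left 160°, forward 4.2 m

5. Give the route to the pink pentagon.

turn right 44°, forward 3.6 m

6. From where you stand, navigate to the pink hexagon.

turn right 144°, forward 6.2 m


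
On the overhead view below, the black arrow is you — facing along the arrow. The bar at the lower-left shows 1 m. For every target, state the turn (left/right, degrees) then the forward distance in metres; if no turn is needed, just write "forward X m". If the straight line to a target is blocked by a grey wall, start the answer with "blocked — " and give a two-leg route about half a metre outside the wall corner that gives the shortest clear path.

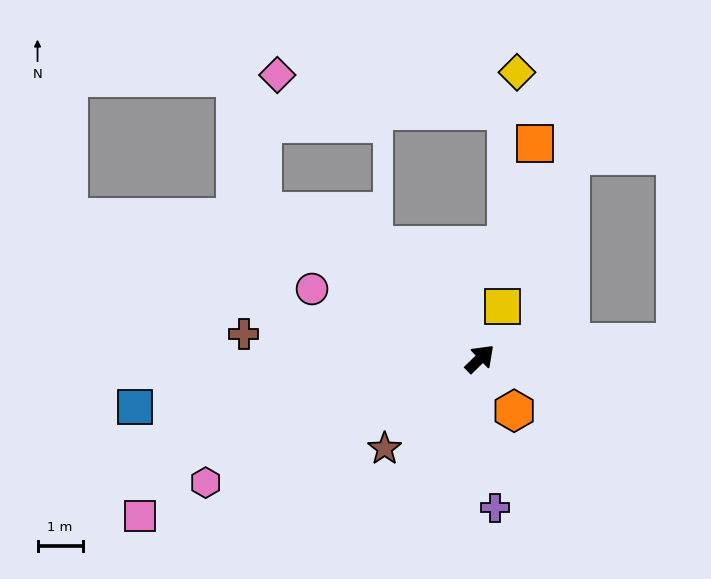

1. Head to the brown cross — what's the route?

turn left 130°, forward 5.3 m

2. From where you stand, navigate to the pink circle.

turn left 113°, forward 4.0 m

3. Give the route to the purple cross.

turn right 128°, forward 3.3 m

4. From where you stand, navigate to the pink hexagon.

turn left 160°, forward 6.7 m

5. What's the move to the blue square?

turn left 144°, forward 7.7 m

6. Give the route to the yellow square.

turn left 22°, forward 1.3 m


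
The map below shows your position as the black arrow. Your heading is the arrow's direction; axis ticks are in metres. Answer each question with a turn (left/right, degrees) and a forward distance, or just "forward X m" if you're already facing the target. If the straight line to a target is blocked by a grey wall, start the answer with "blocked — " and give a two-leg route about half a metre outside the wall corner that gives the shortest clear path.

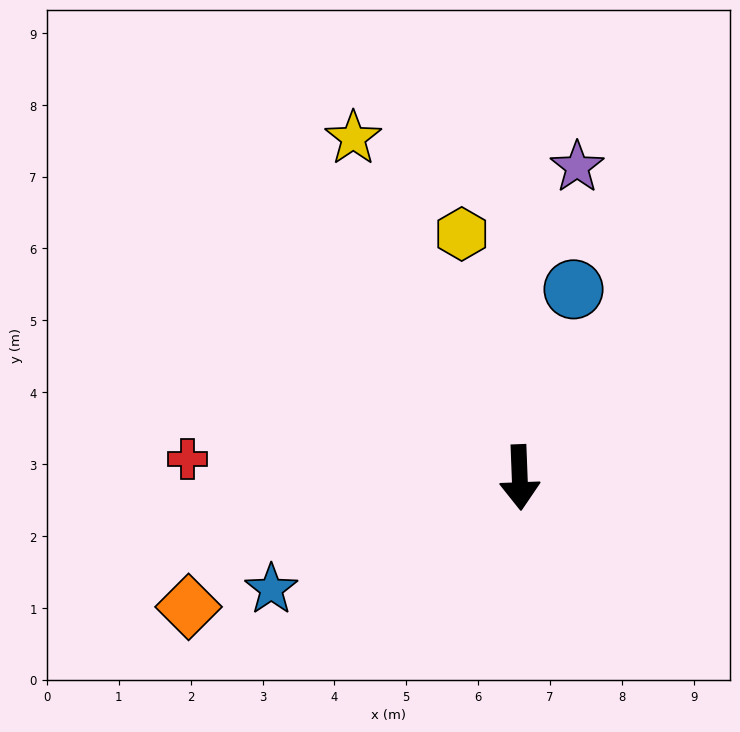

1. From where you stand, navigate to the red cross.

turn right 95°, forward 4.6 m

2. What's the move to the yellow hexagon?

turn right 169°, forward 3.5 m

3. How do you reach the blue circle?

turn left 162°, forward 2.7 m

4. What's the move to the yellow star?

turn right 156°, forward 5.3 m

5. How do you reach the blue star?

turn right 68°, forward 3.8 m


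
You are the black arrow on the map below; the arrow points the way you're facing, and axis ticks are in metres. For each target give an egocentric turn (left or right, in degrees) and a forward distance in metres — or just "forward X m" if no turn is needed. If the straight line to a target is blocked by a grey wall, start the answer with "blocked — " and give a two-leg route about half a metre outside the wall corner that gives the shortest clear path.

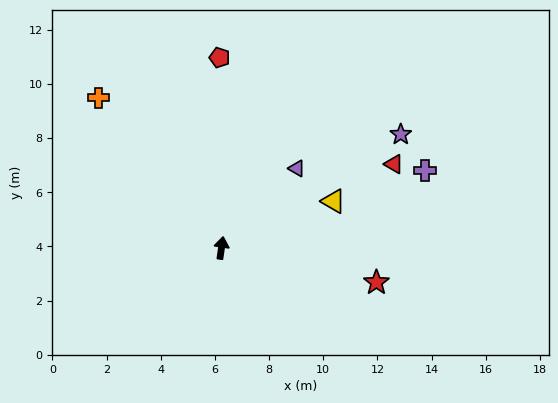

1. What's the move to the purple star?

turn right 49°, forward 7.8 m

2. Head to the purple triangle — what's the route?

turn right 35°, forward 4.0 m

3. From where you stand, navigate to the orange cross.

turn left 48°, forward 7.2 m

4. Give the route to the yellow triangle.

turn right 59°, forward 4.5 m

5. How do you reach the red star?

turn right 94°, forward 5.9 m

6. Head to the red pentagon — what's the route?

turn left 9°, forward 7.0 m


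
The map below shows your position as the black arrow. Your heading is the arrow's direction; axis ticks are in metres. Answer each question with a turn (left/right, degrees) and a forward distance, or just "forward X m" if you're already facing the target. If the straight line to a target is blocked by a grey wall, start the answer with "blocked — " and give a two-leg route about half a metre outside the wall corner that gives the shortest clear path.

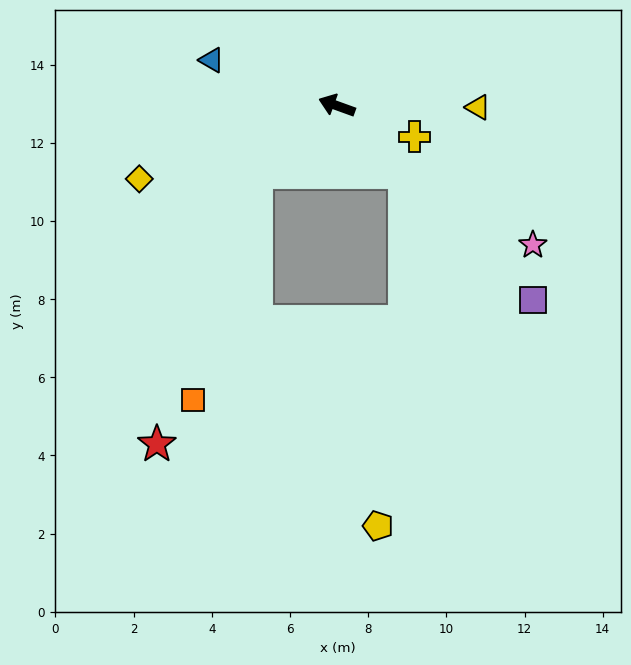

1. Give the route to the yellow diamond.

turn left 40°, forward 5.4 m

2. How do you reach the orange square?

blocked — turn left 60°, forward 2.7 m, then turn left 34°, forward 6.0 m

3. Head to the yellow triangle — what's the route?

turn right 161°, forward 3.6 m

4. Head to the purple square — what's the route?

turn left 155°, forward 7.1 m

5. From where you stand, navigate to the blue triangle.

forward 3.4 m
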